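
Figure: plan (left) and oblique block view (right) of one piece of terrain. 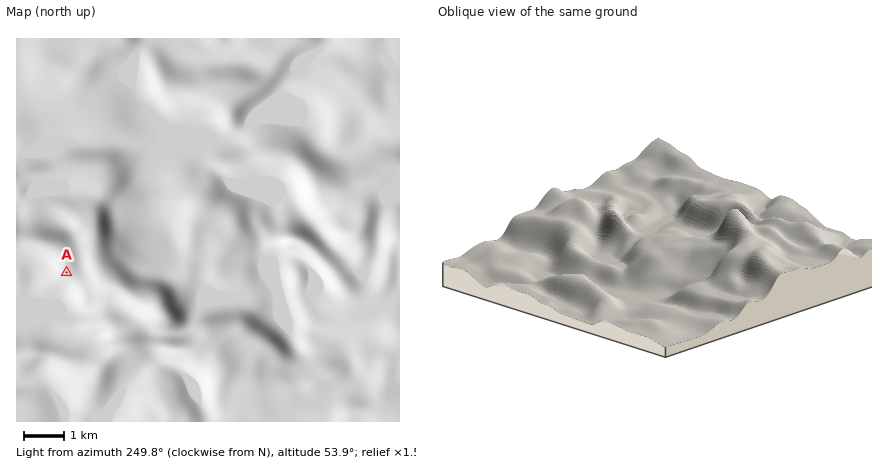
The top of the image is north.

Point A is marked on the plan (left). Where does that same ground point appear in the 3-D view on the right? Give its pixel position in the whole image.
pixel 768 249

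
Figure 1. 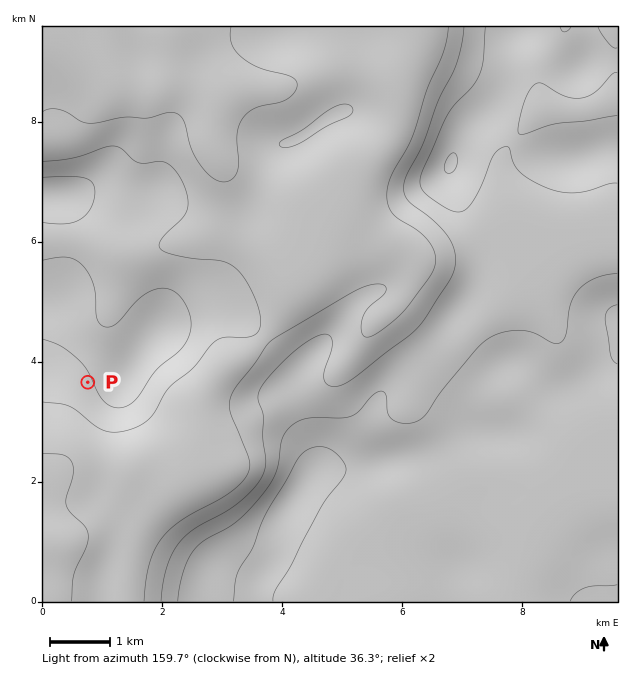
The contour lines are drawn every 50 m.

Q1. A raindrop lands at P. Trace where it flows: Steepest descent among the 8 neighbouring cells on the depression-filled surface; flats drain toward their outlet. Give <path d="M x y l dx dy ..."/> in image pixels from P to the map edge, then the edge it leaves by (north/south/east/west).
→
<path d="M88 382l-20 20 0 48-6 10-18 18-1 0"/>
exit: west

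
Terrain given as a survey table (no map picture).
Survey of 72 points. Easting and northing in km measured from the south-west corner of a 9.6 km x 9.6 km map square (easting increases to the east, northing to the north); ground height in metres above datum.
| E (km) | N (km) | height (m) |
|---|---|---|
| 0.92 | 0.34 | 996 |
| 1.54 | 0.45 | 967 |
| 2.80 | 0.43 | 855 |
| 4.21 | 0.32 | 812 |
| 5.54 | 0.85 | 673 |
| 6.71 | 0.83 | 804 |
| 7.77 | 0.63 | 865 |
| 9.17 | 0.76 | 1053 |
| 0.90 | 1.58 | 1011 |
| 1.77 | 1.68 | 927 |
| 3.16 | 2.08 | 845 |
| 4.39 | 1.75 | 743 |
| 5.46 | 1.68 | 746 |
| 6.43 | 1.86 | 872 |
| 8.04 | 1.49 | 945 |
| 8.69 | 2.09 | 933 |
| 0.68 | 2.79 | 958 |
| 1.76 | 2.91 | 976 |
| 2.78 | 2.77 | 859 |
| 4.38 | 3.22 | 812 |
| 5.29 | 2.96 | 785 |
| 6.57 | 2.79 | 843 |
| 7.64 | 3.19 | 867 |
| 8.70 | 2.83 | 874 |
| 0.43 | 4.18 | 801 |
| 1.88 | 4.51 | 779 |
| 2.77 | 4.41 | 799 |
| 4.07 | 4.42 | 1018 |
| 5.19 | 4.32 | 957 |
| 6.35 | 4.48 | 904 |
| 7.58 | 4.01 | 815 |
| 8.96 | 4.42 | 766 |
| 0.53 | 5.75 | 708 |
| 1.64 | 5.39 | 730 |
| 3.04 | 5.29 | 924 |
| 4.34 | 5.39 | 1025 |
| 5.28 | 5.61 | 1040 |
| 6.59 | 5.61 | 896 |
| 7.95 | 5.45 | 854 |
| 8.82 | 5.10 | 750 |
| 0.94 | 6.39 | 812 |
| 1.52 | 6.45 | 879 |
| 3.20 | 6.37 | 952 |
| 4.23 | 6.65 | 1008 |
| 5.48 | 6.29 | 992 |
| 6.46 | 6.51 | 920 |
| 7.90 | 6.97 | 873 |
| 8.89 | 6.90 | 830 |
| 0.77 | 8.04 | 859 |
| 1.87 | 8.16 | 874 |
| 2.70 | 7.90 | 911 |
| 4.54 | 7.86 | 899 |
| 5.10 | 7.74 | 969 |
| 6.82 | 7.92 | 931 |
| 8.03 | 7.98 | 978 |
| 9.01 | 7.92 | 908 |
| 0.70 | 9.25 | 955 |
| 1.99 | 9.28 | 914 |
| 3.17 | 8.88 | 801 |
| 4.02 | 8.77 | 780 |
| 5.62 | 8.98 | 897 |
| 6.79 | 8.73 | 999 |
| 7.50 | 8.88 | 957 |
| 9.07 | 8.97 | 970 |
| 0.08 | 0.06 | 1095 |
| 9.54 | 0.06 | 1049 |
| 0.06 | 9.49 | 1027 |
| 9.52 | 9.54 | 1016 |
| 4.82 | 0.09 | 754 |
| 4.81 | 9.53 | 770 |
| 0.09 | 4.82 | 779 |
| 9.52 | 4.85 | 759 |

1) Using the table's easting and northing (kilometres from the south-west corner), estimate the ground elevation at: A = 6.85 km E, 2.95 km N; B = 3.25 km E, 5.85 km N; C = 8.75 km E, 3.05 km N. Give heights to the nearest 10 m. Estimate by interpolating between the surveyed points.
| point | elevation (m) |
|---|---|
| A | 860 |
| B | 940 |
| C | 850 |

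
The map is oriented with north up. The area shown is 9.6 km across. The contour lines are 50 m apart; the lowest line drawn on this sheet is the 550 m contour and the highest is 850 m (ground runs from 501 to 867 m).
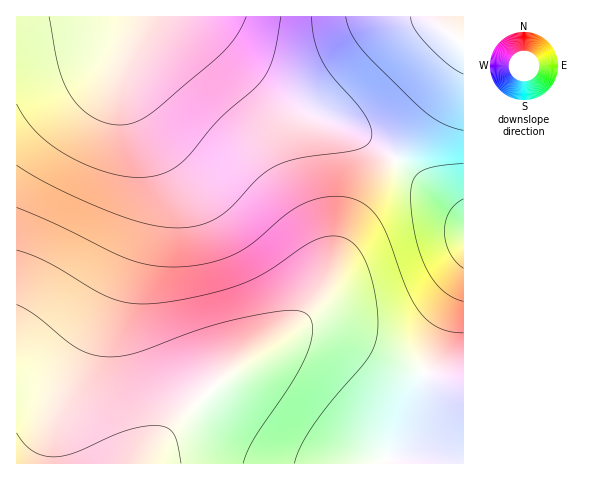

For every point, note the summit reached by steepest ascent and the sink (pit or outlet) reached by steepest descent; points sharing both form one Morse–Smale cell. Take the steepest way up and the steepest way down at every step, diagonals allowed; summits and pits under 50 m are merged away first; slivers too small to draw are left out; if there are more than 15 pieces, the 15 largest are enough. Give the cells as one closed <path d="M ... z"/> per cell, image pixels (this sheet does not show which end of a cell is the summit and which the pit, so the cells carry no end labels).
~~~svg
<path d="M193 16l-177 1 0 446 447 1 0-80-43-12-78-36-21-7-22 2-31 18 29-23 18-19 15-27 9-28 14-31 22-35 20-26-35-25-47-20-33-19-43-34z"/><path d="M463 16l-270 1 44 45 43 34 33 19 47 20 35 25 47-62 21-34z"/><path d="M396 160l-21 26-22 35-31 76-14 18-31 27 25-12 19-1 21 7 78 36 43 12 1-167z"/><path d="M463 62l-15 28-53 69 68 58z"/>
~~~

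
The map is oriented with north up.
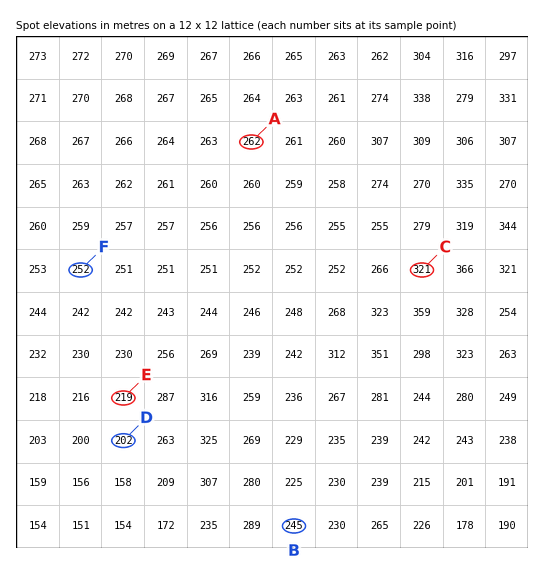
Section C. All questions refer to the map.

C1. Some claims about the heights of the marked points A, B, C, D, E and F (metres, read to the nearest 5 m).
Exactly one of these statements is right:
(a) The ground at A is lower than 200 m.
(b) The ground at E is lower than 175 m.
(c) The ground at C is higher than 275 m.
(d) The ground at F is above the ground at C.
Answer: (c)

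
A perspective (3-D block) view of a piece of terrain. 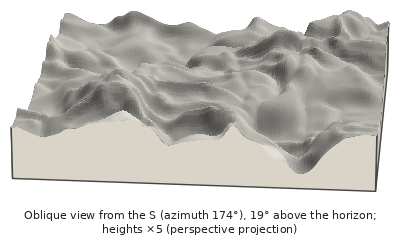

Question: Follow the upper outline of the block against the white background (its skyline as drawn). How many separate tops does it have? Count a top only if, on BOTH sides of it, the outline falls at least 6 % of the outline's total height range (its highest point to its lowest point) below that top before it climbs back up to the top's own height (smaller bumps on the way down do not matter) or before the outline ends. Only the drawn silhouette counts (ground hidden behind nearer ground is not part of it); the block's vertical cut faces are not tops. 4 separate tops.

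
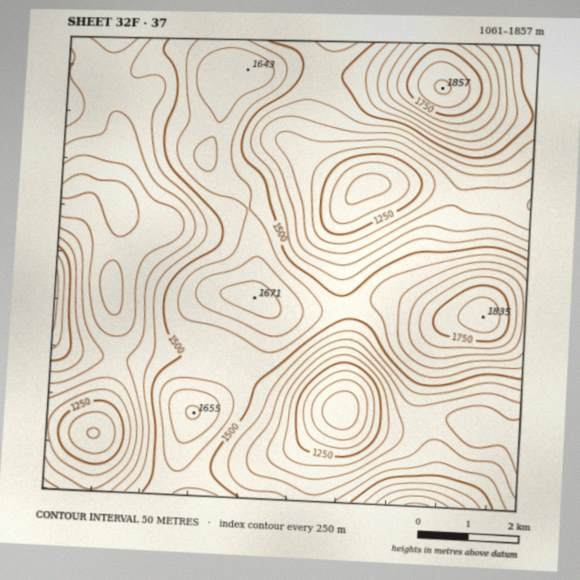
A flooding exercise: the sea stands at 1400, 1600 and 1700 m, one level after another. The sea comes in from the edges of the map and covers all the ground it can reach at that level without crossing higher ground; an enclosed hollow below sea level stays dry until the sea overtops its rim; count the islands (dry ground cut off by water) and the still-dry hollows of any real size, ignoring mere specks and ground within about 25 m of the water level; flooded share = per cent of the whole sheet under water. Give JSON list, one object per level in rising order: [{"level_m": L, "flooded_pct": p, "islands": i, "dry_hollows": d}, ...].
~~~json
[{"level_m": 1400, "flooded_pct": 36, "islands": 0, "dry_hollows": 0}, {"level_m": 1600, "flooded_pct": 84, "islands": 3, "dry_hollows": 0}, {"level_m": 1700, "flooded_pct": 95, "islands": 1, "dry_hollows": 0}]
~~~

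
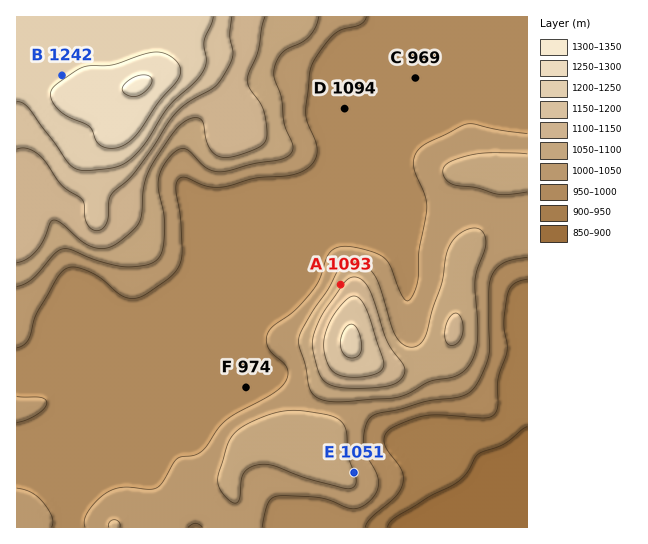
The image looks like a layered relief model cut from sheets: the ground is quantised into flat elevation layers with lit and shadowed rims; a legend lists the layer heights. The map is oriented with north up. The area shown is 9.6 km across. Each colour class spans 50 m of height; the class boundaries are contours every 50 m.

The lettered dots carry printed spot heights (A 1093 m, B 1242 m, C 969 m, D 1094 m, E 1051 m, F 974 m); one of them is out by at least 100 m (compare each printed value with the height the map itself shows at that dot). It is D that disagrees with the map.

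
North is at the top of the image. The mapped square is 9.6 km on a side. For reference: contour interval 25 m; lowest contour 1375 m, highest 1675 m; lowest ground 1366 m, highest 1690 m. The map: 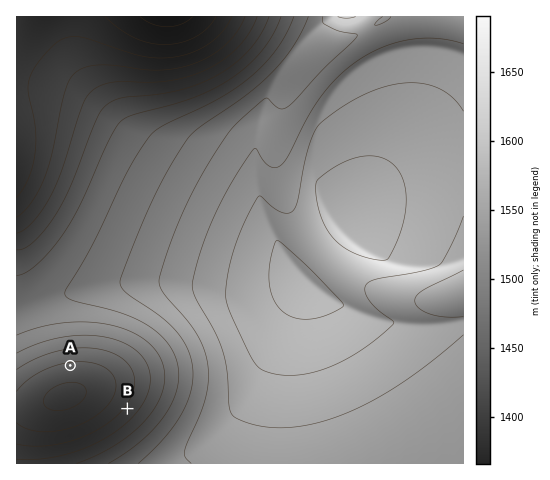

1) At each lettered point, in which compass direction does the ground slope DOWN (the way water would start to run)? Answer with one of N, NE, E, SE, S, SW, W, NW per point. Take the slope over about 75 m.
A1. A S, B NW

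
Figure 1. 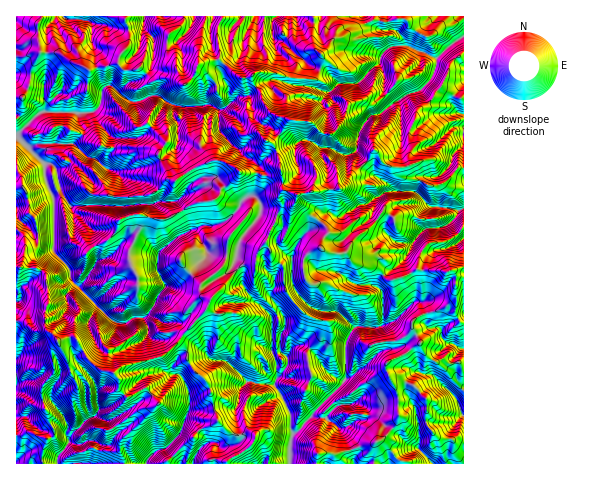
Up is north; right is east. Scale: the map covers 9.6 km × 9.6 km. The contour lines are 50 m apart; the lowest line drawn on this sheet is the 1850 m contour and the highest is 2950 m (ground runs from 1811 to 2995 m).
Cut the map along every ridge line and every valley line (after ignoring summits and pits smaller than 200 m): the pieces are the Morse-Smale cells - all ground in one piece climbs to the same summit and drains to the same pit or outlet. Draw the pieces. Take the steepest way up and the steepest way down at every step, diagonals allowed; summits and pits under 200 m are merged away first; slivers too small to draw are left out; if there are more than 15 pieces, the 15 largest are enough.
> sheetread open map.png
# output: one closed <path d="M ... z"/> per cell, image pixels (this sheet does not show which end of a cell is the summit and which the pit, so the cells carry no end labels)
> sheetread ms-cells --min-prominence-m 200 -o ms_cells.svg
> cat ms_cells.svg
<path d="M222 16l-37 0-3 9-13 9-2 15 9 11 0 7 7 18-11-7-19 2-14-13-3 3-12 0-7-7-29 7-28-17-19-1-3-10 0-20 4-5-26 0 0 170 6 1 4 5 3 20 6 5 3 16-1 10-4 4-7 1-3-14-7-5 0 36 20 2 5 2 4-8 10-9 13 14 5 16 28 27 16 13 9 0 6-5 12 0 22-31 13-1 26-28 2-5-1-4-11-21 5-2 13 0 12-5 21-24 10 0 5 7 0 7-2 6-18 21-7 27 4 3 5-4 12-1 3-11 8-9 16-36-2-8 1-6 3-3 15 4 15-5 3-15-3-9-8-10 0-9 4-9 7-7-1-4-9-5-13 0-22-7-9-11-2-9-9-17-11 1-22-18-1-33 5-8z"/><path d="M284 190l-4 5 2 12-16 36-8 9-2 10-13 2-5 5 4 5 0 10 4 7 9 11 17 14 0 34 5 19-2 15-29-3-19-20-14-1-11-9-14 3 1 9 4 7 13 11 4 7 8 33 10 10 7 4 16-3 4 3-2 9-12 10-12 5-1 5 88 0 3-10 20 0 23-9 10-1 10-4 14-16 3-6 0-20-13-29 0-5 19-10 16-12-8-13 0-8 11-7 21-6 10-10 0 15 4 8 5 1 0-44-2-2-4 0-5-6-11 2-25-3-14 8-15 3-11-12-20-4-4-2-7-9-9 1-11-2-6-7 9-13-1-3-32-28 1-7z"/><path d="M463 16l-149 0-3 19 1 10 11 12-3 12-5 10-24-1-26-6-8 0-5 4 2 8 7 10 2 9 9 11 22 7 13 0 9 5 1 4-7 7-4 9 0 9 8 10 3 9-4 17 27-2 30-30 4-9 12 15 17 3 7-3-1-8 4-10-4-8 0-7 9-22 10-5 12-17 18 10 6-1z"/><path d="M375 150l-3 2-2 7-30 30-29 2-14 4-1 6 32 28 1 3-5 5-4 11 9 5 17 0 7 9 4 2 20 4 11 12 15-3 14-8 31 3 14-4 2-2 0-98-5 0-17 16-7 2-8-1-6-5-14-3-4-9-13-2-7-3z"/><path d="M253 196l-7 1-21 24-12 5-13 0-5 3 11 20 1 4-2 5-26 28-13 1-22 31-12 0-6 5-9 0-5-3-39-37-5-16-14-14-9 9-3 7 4 7 3 24-4 12 1 17 11 11 17-3 12 20 8 8 9 6 9 2 11-7 41-10 41-44 8-17 25-26-4-4 0-3 5-19 22-32 0-7z"/><path d="M74 337l-15 3-1 6-6 5 2 20-11 14 0 15 7 0 15 18 3 20 22-21 6-1 13 5 7 13-7 11-10 0-6 18 30 1 0-6-3-6 1-12 37-36-12-16-19 10-8-9-1-12-5-4-10-2-9-6-8-8z"/><path d="M238 269l-25 26-8 17-27 30 10 11 14-2 11 9 14 1 19 20 28 4 3-7 0-9-5-19 0-34-17-14-9-11-4-7 0-10z"/><path d="M180 343l-19 14-38 9-9 6 5 7 0 10 8 9 19-10 12 16-37 36-1 12 4 12 22 0 2-5 7-8 10-2 17-19 7-19 1-13-7-20-4-4-7-2 0-5 5-9 11-5z"/><path d="M313 16l-69 0-10 19-3 17-12 8 22 18 10-1 6-5 8 0 26 6 24 1 5-10 3-12-11-12z"/><path d="M187 353l-10 5-5 9 0 5 7 2 9 14 2 10-1 13-10 23-14 15-10 2-7 8-1 5 62 0 2-5 16 3 21-13 7-10 0-4-4-3-16 3-7-4-10-10-8-33-4-7-11-9-6-9z"/><path d="M442 88l-7 6-8 12-8 3-3 4-7 19 0 7 4 8-4 10 1 8-7 2 4 10 26 9 12-3 14-15 5-1 0-69-6 0z"/><path d="M419 344l-14 10-17 8-2 7 2 6 4 6 11 0 11 5 13 13-1 21 8 15 6 3 23 2 1-76-4-2-12 2-4-4-10 1-10-7z"/><path d="M125 16l-83 0-4 6 0 20 2 10 20 1 28 17 28-6 3-2 1-7 9-13 0-10z"/><path d="M403 381l-11 1 7 16 0 20-9 13-10 9 5 2 9 13 10 9 59 0 1-24-24-2-6-3-8-15 1-21-13-13z"/><path d="M183 16l-57 0 3 26-10 15 0 7 5 6 12 0 3-3 14 13 19-2 10 6-6-17 0-7-7-6-2-9 2-11 13-9z"/>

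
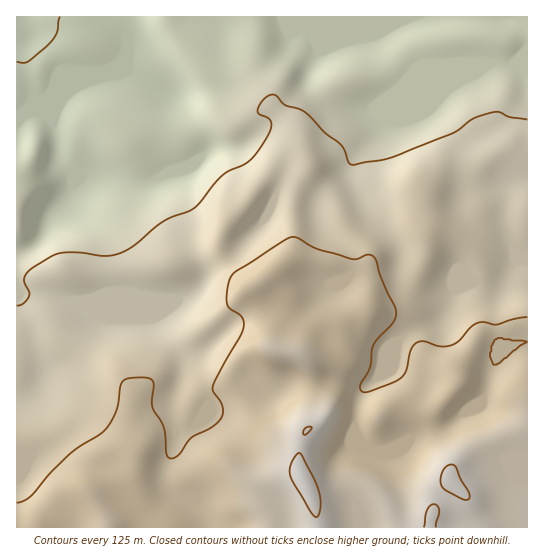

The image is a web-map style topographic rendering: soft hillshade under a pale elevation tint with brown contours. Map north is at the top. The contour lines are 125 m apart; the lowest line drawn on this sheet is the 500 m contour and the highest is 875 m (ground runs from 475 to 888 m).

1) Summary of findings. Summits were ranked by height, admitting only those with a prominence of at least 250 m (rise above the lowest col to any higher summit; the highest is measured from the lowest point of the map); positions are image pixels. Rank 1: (305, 482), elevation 888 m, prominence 413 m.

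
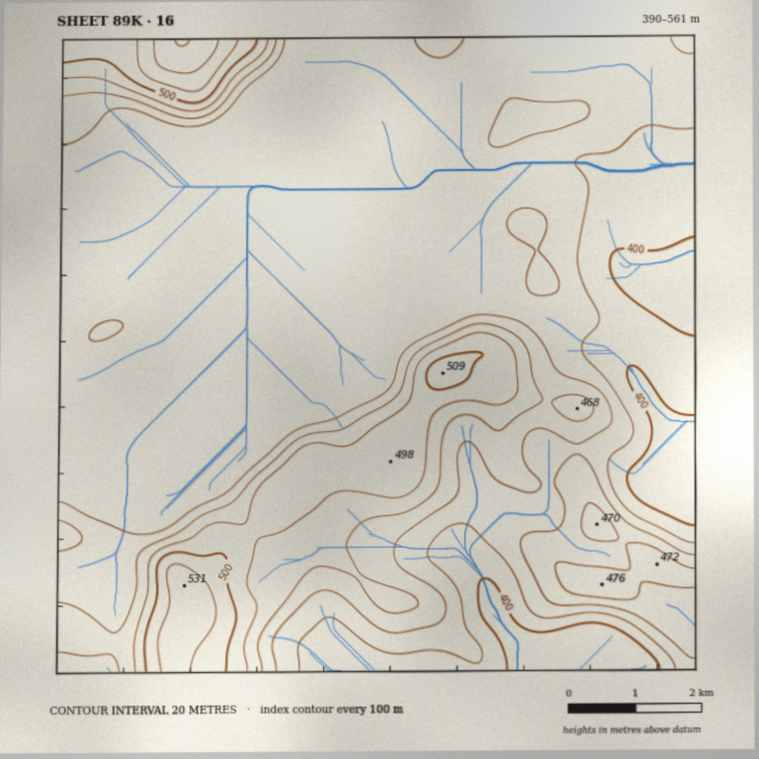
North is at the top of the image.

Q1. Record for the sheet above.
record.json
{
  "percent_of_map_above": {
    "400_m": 95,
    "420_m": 86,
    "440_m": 32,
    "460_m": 19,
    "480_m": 11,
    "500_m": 4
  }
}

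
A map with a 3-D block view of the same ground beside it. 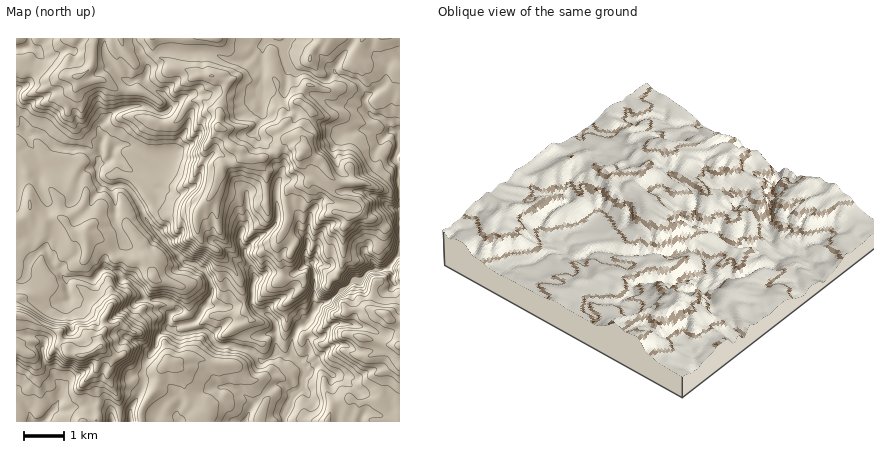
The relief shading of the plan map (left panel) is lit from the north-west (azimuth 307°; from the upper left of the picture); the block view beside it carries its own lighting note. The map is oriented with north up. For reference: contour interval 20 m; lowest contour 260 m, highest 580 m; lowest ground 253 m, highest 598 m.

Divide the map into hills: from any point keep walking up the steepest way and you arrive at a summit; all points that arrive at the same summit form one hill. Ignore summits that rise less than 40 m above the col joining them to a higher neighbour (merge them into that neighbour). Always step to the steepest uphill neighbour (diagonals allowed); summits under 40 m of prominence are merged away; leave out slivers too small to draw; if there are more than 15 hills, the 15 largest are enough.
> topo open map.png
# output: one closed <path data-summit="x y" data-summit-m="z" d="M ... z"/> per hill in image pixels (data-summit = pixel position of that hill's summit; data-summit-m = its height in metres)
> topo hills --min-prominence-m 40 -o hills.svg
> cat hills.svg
<path data-summit="302 152" data-summit-m="598" d="M288 38l-154 0 7 18 6 8 0 10-3 6-6-1-8 3 1 24-21 8-11 14 3 12-5 28 1 10 4 5 8 4 12-2 10 7 14 28 23 26 15 15 10 3 11 8 6 10 1 12-16 27-16 4-8 5-4-1-10 7-2 10-12 20-1 20-12 22-1 14 154 0 0-6 6-14 3-6 9-8 1-10 3-4-2-6-5-6 5-3 5-7-1-18-4-10 14-19 12-5 24-20 6 1 8-10 20-3 12-14 0-196-8 2-4 4-2 18-4 5-14 9-12-15-20-9-6 7-6 2-18-9-10 1-4-2-8-15 0-8z"/><path data-summit="82 356" data-summit-m="544" d="M24 131l-8 1 0 274 10 2 3 4 3 10 98 0 1-14 12-22 1-20 12-20 2-10 10-7 4 1 8-5 8-1 9-4 15-26-2-14-8-11-8-5-10-3-15-15-23-26-7-16-13-17-4-2-12 2-11-7-2-10 2-8-3-5-14-8-14 0-12-3-16-12-12 0z"/><path data-summit="386 314" data-summit-m="479" d="M400 255l-12 13-20 3-8 10-6-1-24 20-12 5-14 19 4 10 1 18-2 4-8 6 5 6 2 6-3 4-1 10-9 8-3 6-6 14 2 6 114 0z"/><path data-summit="76 76" data-summit-m="544" d="M134 38l-90 0-7 12 2 4-9 26-4 5-10 5 0 40 8 1 4 3 12 0 16 12 6 2 24 2 12 11 4-21-3-10 1-4 10-12 21-8-1-24 8-3 6 1 3-6 0-10-6-8z"/><path data-summit="310 58" data-summit-m="521" d="M400 38l-110 0-6 10 0 8 5 12 7 5 10-1 18 9 6-2 6-7 20 9 12 15 16-12 4-20 4-4 8-2z"/>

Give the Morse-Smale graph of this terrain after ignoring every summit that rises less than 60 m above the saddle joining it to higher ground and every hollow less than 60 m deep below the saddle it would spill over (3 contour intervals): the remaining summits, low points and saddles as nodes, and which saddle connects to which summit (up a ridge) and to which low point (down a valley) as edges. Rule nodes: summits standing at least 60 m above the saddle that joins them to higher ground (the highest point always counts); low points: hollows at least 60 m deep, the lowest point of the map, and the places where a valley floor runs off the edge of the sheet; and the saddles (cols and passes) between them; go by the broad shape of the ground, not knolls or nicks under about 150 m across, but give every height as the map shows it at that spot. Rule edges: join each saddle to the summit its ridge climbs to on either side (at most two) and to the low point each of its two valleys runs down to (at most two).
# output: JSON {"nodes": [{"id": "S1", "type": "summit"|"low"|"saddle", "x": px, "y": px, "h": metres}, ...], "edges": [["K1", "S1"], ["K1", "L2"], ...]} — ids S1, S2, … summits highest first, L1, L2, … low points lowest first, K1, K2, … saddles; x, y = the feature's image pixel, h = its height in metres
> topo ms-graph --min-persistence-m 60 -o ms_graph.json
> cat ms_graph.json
{"nodes": [
{"id": "S1", "type": "summit", "x": 302, "y": 152, "h": 598},
{"id": "S2", "type": "summit", "x": 82, "y": 356, "h": 544},
{"id": "S3", "type": "summit", "x": 386, "y": 314, "h": 479},
{"id": "L1", "type": "low", "x": 300, "y": 388, "h": 253},
{"id": "K1", "type": "saddle", "x": 144, "y": 368, "h": 358},
{"id": "K2", "type": "saddle", "x": 356, "y": 402, "h": 341},
{"id": "K3", "type": "saddle", "x": 396, "y": 258, "h": 328}],
"edges": [["K1", "S1"], ["K1", "S2"], ["K1", "L1"], ["K2", "S1"], ["K2", "S3"], ["K2", "L1"], ["K3", "S1"], ["K3", "S3"], ["K3", "L1"]]}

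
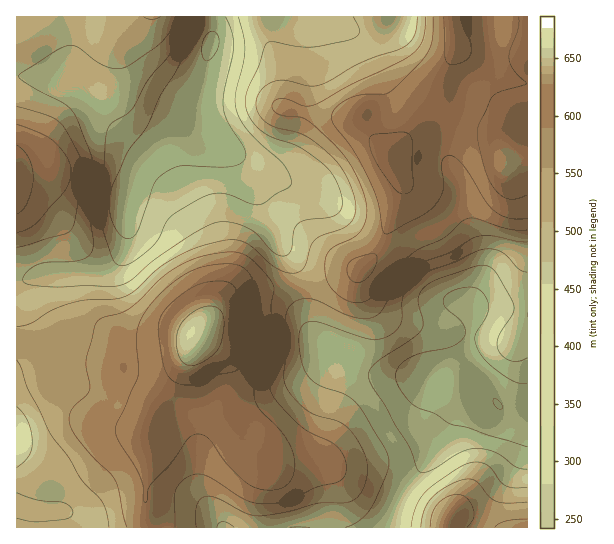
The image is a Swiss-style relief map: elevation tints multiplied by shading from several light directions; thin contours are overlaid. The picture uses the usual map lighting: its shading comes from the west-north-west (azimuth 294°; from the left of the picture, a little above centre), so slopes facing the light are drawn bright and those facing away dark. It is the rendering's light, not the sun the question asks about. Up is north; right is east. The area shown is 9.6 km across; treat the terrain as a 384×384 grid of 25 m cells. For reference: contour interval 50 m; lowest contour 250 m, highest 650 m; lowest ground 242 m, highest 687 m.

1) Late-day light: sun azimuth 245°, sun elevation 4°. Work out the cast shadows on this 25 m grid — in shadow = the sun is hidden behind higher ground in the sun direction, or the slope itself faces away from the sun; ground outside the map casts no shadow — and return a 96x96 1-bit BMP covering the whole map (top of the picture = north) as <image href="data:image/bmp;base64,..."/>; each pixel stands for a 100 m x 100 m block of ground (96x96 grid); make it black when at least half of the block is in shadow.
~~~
<image width="96" height="96" href="data:image/bmp;base64,Qk2+BAAAAAAAAD4AAAAoAAAAYAAAAGAAAAABAAEAAAAAAIAEAAATCwAAEwsAAAIAAAAAAAAA////AAAAAAAAAAAD/AAAAAAAAAAAAAAH/AAAAAAAAAAAAAAf/gAAABAAHgAAAAA//gAAADwAP8AAAAA//AAAAH4AP/gAAAA/+AAAAH4AP/4AAAA/8AAAAP8AH/8AAAA/4AAAAP+AH/8AAAAPwAAAAf/AD/8AAAAAAAAAAf/gB/8AAAAAAAAAA//wA/8AAAAAAAAAB//4A/8AAAAAAAAAB//+A/8AAAAAAAAAD///A/8AAAAAAAAcH///g/8AAAAIAAA/////w/8AAAAMAAA/////4/8AAAAcAAB/////+/8AAAAcAAD///////8AAAAcAAD///////8AAAAcAAH///////wAAAAYAAP///////AAAAAAAAf///////gAAAAAAA////////gAAAAAAA////////gAAAAAAA////////AAAAAAAB///////+AAAAAAAB///////+AAAAAAAB///////4AAAAAAAB///////wAAAAAAAD///////gAAAAAAAD///////AAAAAAAAH//////+AAAAAAAAP//////8AAAAAAAB////8A+AAAAAAAAB////4AAAAAAAAAAD////wAAAAAAAAAAD////wD4AAAAAAAAB////gH/gAAAAAAAB////AP/wAAAAAAAB////Af/4AAAAAAAB///+A//8AAAA+AAA///8A//+AAAB/AAA///4B//+AAAB/AAAf//4B///AAAA/gAAP//4B//+AAAAPAAAP//4A//+AAAAAAAAP//4A//4AAAAAAAAf//wAf/AAAAAOAAB///wAP8AAAAAfgAB///wADwAAAAA/wAB///wAAAAAAAB/4AAf//wAAAAAAAB/4AAP//wAAAAAAAD/8AAP//wAAAAAAAD/8AAP//4AAAAAAAH/+AAP//8AAAAAAAH/+AAP//8AAAAAAAP//AAP/j8AAAAAAYP//AAf8AAAAAAAA8P//gAfwAAAAAAAA8f//gAPAAAAAAAAA8f//wAAAAAAAHAAB4f//wAAAAAAAPgAB4f//4AAAAAAAfwABwf//4AAAAAAAfwABw///8AAAAAAA/wABg///+AAAAAAA/wABB///+AAAAAAA/wABj////AAAAAAA/gAD/////wAAAAAA/AAD/////4AAAAAA/AAD/////8AAAAAAMAAD/////+AAAAAAAAAD/////+AAAAAAAAAD//////AAAAAAAAAD//////AAAAAAAAAD//////AAAAHAAAAD//////AAAAHgAAAD//////AAIAHAAAAD//////AAeAAAAAAB//////gA/AAAAAAAP/////gA/gAAAAAAB4AH//gA/wAAAAAAAAAB//gAPgAAAAAAAAAAf/gAAAAAAAAAAAAAP/gAAAAAAAAAAAAAP/gAAAAAAAAAAAAAP/gAAAAAAAAAAAAAf/AAAAAAABgAAAAAP/AAAAAAAD4AAAAAP/gAAAAAAD4AAAAAP/gAAAAAAH8AAAAAP/gAAAAAAH8AAAAAH/gAAAAAAH8AAAAAH/gAAAAAAH8A="/>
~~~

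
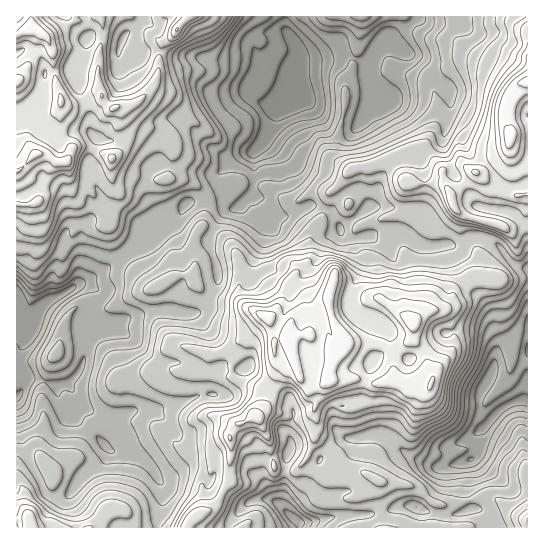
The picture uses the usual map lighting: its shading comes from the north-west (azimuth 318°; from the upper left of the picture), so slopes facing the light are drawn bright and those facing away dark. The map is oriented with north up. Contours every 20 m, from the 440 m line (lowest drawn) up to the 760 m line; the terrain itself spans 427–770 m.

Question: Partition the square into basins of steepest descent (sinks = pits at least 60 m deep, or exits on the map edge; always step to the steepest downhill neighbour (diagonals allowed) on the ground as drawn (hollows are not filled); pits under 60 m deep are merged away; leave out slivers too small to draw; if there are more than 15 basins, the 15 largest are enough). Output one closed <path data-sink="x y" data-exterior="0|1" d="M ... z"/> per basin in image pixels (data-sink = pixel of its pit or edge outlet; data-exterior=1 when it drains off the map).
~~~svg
<path data-sink="281 107" data-exterior="0" d="M527 16l-510 0-1 187 18 1 3-2-20-31 20-18 9 2 12 8 7-2 4 9 2 12 6 6 12 1 14 12 4 0 8-12-4-16 2-10 5 6 8 4 31 7 24-1 12 4 8 7 4 7 0 17-2 11-7 8-3 8 3 38-9-4-13 1-19 11 0 8 4 26 9 17 10 7 31 9-2 15-4 4-2 8 4 25 3 7 5 3 22 8 8-1 24-12 26 6 10 0 10-5 3-6 0-17 13-9 7 7 4 10 0 6 5 6 8 0 12-5 6-9 2-9 6-3 19-2 12 6 9-7 12 3 2-9 16-19 4-8 0-16-6-16-5-4-10-1 13-2 7-7 1-10 16-14 10-1 2-7-4-18-14-17 0-19 35 9 7 4 6 0 10-5 7-1z"/><path data-sink="17 322" data-exterior="1" d="M41 153l-7 2-17 16 20 31-3 2-18 1 0 277 5 5 8-11 13-8 4-1 4 5 3 0 18-12 10 0 12 13 15 34 2 2 13 2 9 8 2 9 52 0 3-7 14-11 0-27 8-10 4-20 14-12 0-6 7-10-28-12-5-19-2-17 6-8 2-15-31-9-10-7-9-17-4-34 24-12 8 0 9 4-3-38 11-20 1-24-4-8-11-8-9-2-24 1-15-3-21-6-8-8-2 10 4 16-8 12-4 0-14-12-12-1-6-6-2-12-4-9-7 2z"/><path data-sink="494 417" data-exterior="0" d="M467 216l-3 1-1 17 17 23 0 18-9 1-9 7-9 8-1 10-7 7-13 2 10 1 5 4 6 16 0 16-4 8-16 19-2 9-12-3-8 7-13-6-19 2-6 3-2 9-6 9-12 5-8 0-5-6 0-6-4-10-7-7-13 9 0 17-9 10-14 1-26-6-11 6 13 22 2 16 6 14 20 0 11-12 7-20 22 20 6 12 20 3 16 8-2 17 6 17 0 14 145-1 0-304-3-2-14 7-6 0-7-4z"/><path data-sink="297 521" data-exterior="0" d="M255 416l-18 8-8 11 2 44-11 20-9 10-17 7-7 9 0 3 196-1 0-13-6-17 2-17-16-8-17-1-5-6-2 3-13 5-12-1-11-9-9 8-17-2-6-14-2-16-9-18z"/>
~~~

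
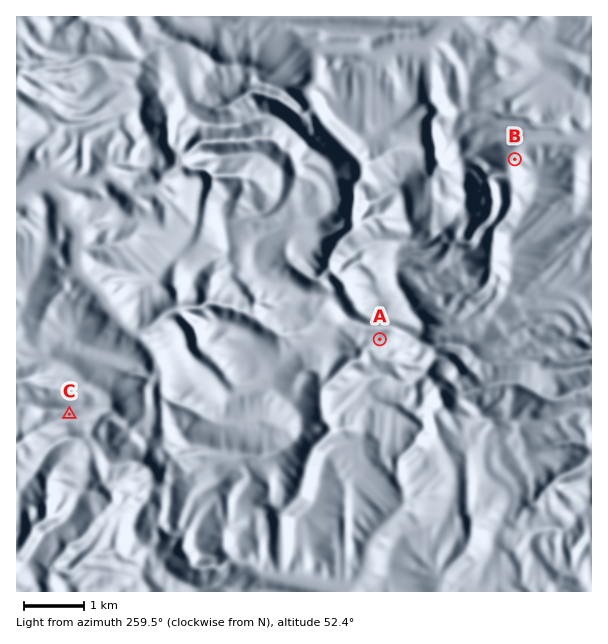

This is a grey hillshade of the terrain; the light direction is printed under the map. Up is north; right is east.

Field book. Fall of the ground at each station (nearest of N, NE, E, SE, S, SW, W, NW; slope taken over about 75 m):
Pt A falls S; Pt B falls NW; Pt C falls S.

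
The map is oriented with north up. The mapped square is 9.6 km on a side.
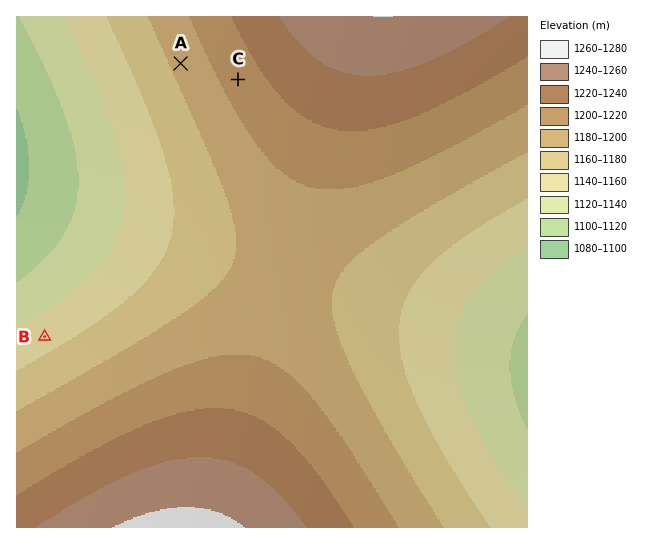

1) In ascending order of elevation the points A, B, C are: B A C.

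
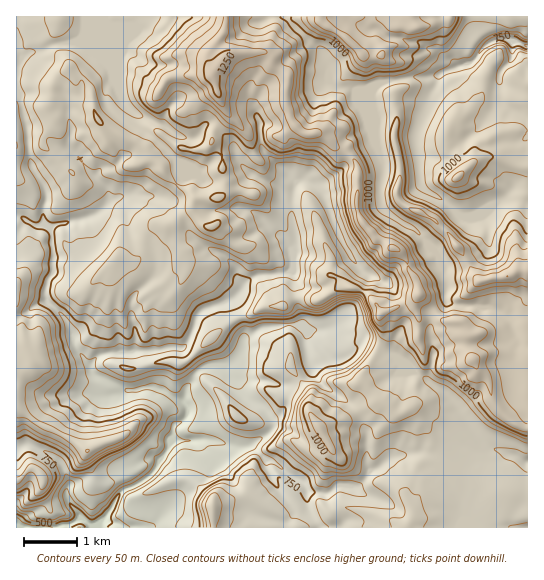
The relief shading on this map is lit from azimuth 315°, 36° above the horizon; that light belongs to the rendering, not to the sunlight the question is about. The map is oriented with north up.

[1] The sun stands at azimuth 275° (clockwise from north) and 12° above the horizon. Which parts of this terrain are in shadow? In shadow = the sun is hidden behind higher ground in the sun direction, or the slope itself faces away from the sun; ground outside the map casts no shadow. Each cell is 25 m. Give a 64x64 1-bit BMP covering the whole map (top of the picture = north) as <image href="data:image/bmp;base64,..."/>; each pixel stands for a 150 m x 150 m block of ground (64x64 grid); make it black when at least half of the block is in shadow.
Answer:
<image width="64" height="64" href="data:image/bmp;base64,Qk0+AgAAAAAAAD4AAAAoAAAAQAAAAEAAAAABAAEAAAAAAAACAAATCwAAEwsAAAIAAAAAAAAA////AAAAAAAGwABgAAAAAAewAHAAAAAAJzgAcAAAAAA/GABgAAAAAJ+cAEAAAAAAz48AAYEAAABPgYADQRAAAB7/wAMAfAAAPH/wAwB+AAAAf/gAAPwAAAAP/wAB+AAAAAP/AAHwAACAAf4AA/AAAAMA/AAAIAAAAYD8AAIAAAB+gAgYAwAAAH+AADADAAAIf8AIAAYAAAwf8AwAAAAAHA/whwAYAAAYD+AHwBgAEDwP4APgGAAYOB/AAPgYABgAH4qEfBgAEDAfiow8AAAwOB8CDh4AAxBAngYPAjgCMED8BgeAM+A8APgGBwAD4B4A+AIAYAAAHgB4AABwADA+EHgAAHAAcD4CGAAAcADgfgAYAABggOB8YBgAAAHBwPzwGAAAAcHB+fEIAAABAYHj4QAAAC4DD8PhAAAANgMfh8AwAAAggh8fABAAADnGHnwAEAAAM+Ae+AAwAAADwB74wCBAABgAHvH4YIAQPcAe8PBAABA54B7wcMAAADMgPPAAwAAAcjA84ADAAABmAPngAMIAAAYAfeAAwAgADhh44ACAOAAeHPDgAIA4ID4+4OAAADgwPj/AwAAAMDh+P8BgAAAgEHw/wAAQAEAAfD+MABgAAAA4Pwz/CAAAADD/Af+MAAAAAH4D/GcAAAAAPADndwAAADzwIDv8AAAAPmAAG/AAAAA+AAAD8A=="/>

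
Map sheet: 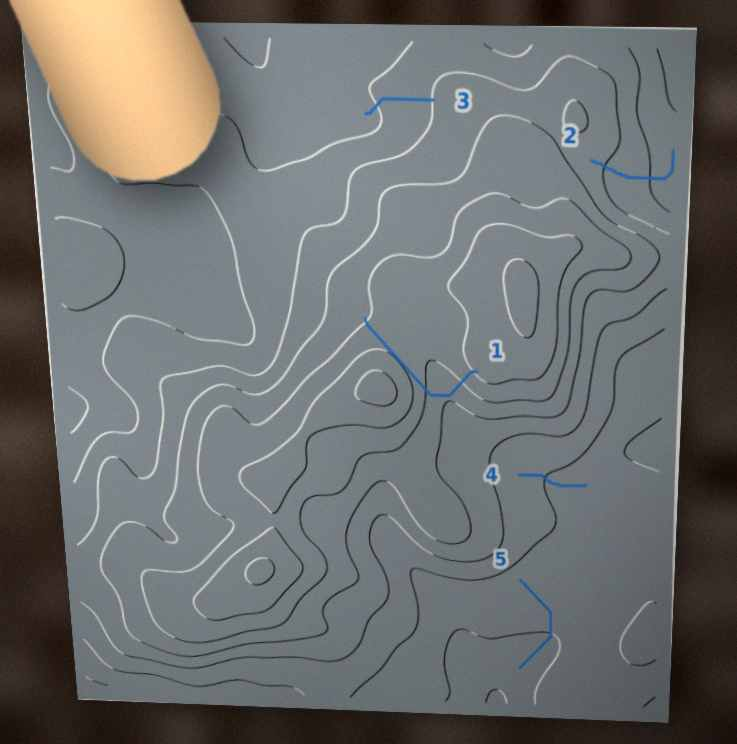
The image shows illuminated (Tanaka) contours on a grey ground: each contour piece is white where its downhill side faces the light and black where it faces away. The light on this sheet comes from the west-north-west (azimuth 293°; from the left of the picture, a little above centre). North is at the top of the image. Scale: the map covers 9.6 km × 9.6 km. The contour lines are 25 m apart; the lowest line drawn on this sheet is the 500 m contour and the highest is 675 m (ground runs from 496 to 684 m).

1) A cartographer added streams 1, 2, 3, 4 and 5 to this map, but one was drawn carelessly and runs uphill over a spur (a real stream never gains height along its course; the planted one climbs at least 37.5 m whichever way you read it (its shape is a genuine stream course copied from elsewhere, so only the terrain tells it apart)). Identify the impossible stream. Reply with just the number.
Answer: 1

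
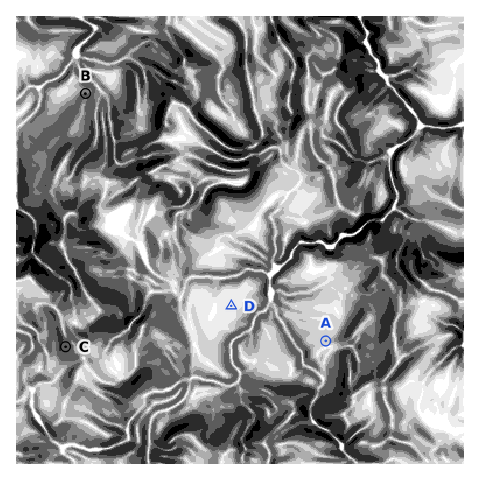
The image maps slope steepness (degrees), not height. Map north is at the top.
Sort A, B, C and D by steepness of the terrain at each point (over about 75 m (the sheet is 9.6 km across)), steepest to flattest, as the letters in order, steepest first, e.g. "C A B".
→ C B A D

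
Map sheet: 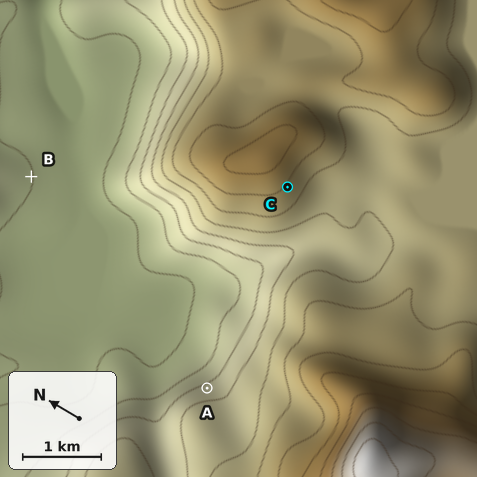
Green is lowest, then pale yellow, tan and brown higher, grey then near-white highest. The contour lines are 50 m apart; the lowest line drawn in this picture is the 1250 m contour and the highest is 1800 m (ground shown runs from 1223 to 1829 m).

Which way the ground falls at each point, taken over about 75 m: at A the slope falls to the NE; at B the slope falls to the SE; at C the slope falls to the S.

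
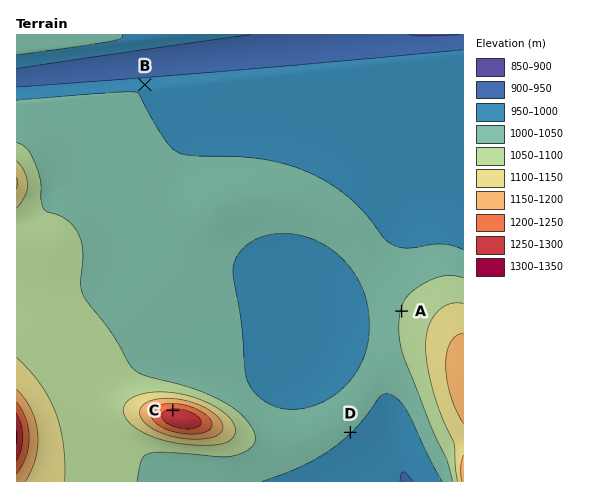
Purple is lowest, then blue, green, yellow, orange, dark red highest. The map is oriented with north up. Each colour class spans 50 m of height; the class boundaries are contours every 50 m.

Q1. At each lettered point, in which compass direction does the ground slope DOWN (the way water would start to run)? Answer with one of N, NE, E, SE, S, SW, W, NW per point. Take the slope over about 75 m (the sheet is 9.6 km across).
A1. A W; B N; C N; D SE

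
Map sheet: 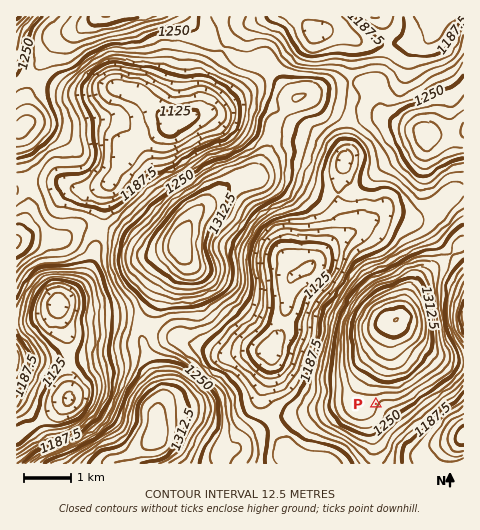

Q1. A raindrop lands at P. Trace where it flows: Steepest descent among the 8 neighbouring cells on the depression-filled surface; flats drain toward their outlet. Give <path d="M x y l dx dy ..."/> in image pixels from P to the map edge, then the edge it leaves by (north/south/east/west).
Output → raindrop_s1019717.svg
<path d="M376 404l44 44 12 0 8-3 11-1 12-7"/>
exit: east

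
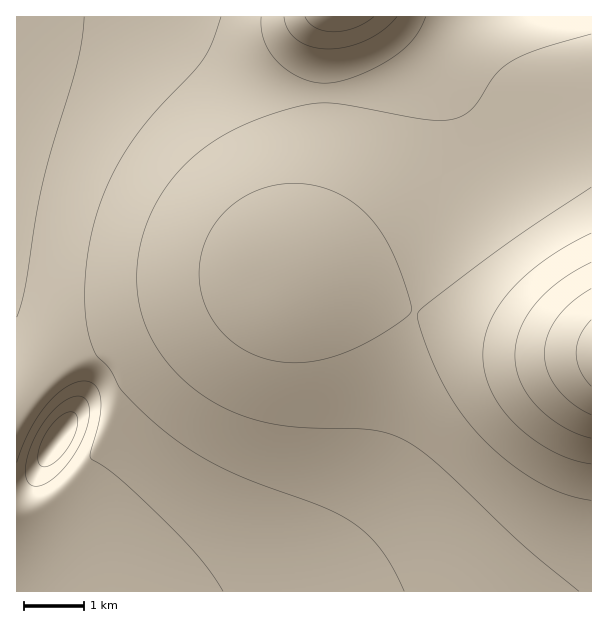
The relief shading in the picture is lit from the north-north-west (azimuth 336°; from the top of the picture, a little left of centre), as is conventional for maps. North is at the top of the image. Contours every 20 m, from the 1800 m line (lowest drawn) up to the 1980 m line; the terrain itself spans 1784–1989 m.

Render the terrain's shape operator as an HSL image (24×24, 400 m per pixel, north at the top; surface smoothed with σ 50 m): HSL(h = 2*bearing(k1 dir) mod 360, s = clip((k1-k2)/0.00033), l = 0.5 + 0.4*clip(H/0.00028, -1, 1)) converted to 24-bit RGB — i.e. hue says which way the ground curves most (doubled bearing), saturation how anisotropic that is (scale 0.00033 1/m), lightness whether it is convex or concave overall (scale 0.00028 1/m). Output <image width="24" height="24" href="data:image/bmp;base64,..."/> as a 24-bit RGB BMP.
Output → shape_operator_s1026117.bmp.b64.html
<image width="24" height="24" href="data:image/bmp;base64,Qk32BgAAAAAAADYAAAAoAAAAGAAAABgAAAABABgAAAAAAMAGAAATCwAAEwsAAAAAAAAAAAAAd4J+e4F/fn9/f39+gH9+gH9+gH99gH99gYB9gYB9gIB9gIB9f4B9f4B+f4B+f39+f39+gH5+gH5+gX59gX59goB8goF8gYJ8c4R/eYGAfH9/f39+gH59gH59gX99gX98gYB8gYF8gIF8gIF8f4F8f4B9foB9f4B+f39+gH5+gX19gX18gn57g396g4F6g4N6boeEdYKCe4CAfn19gH19gX58gX58gn97goB7goJ7gYJ7gIJ7f4F7foF8foB8fn99f399gH19gXx7gnx6g3x5hX54hoF3hoV2PFTSnWeseH6AfXx+gHx8gX17gn57gn96g4F6g4J6gYJ6gIJ6foJ7fYF7fYB8fX99f359gHx8gXp6g3l4hXp2h3x1iIBziYZyAJyguyL/ymWbfHt/gHt9gnt7g316g396g4F6g4N6goN6gIN6foJ6fIF7fIB7fH99fn19gHp9gnh7hHZ4hnZ0iHhyi31wjoVuAJlDAD5J/1uYq215gHt+gnt7g3x7g397hIF7hIN7goN7gIN7fYN7e4J7e4B9fH9/fXt/gXmBg3d/hXV7h3N3inJyjnZwkn9s/1JCADMwCoZX/nhlg3qAgnt+g3x8hH98hIF8hIN9goR9gIN8fYN8fIJ9e4GAen6BenmBfneDhHWFiHSEinSAjHR8j3N4lXNw/2mVjwTXADYw+uspnX9yg3yAg31+hH9+hIF/hIN/goN/gIN+foN+fIOAe4KDeH2DdneEeXSGf3OJhnOMjXWOj3aLkHeLlnaKommH/17PACzND81Xq6ZuhHyDg3+Bg4CAg4KBg4OBgoOBgYOBf4OBfYSDeoKEd36GdHiHcXKKdnGMfXKPhXWSiniTiXmVjHeakHF8mG2PsFbSSY/FeJB8g32EhICEg4KDg4KDg4ODg4ODgoODgISEfoOEeoKGdn+HcnuJb3aMbnKPcXCSenSUgHmWgXuYenediXV6inWDiXWJhHiJg3uGg36Fg4GEg4KEg4OEgoOEg4KEg4KEgYOEf4OFe4KGdoCIcn6KbnuNbHqPbnmSc3qUeXyVfH6YeYCbg3l8hXiBhniGhHqGg3yGg3+Fg4KEg4OEgoSEgoOEg4KEhIKEgoOEgIOFfIKGd4GIcoCJboCMbICObIKQcIWRd4eSfIiSfYmUgHx/gnuCgnuEgXyFgn6FgoCEg4KEg4SDg4SCgYODg4KDhIODg4ODgYOEfoKFeYGGdYGIcIKJbYWLbImMbo2Oc46LeY2JfY2IfH2AfXyBfnyDf32EgH+EgoGEg4KEhIODhIKDg4GDgoODgoSCg4SDgoOEf4GEe4CFd4CGc4KGcIWHbomGboqCb4t9c4t4d4p2e3+Be36CfH6DfX+Df4CEgYKEgoKEhIOEhIKEg4KEgoOEgoSEg4SEgoKEgICEfX6Een6Ed3+EdIOEcYWBb4Z7b4h1cIlveIlwe4CCe4CDe4GDfIKDfoOEgIOEgoODg4ODhIOEg4OEg4OEg4OEg4KDg4GDgn+DgH2DfHyCenyCeH+BdYJ+c4N5cYVzc4ZveYhve4GCeoKDe4ODe4SDfYSDf4SCgISCgoOCgoOCg4ODg4ODg4KChIGChICChH6Dg32DgHyCfXuBe3yAen9/d4B6dYJ1d4RzeoVxe4KCeoOCeoOCe4SBfISBfYSAfoR/gISAgoSAg4SBhIOBhIGAhH9/hH6AhH2Ag3yBg3uCgXuBfnuAfHx+e398eoB5eoJ3fIN2e4KBe4KBeoOAeoN/e4R/e4R+fIR9f4R9gYR+g4R+hIN+hIF+hH99hHx8hHt+g3t/g3uAgnuAgXuAf3x/fX5+fX98fIB7fYF5fIGAe4KAeoJ/eoN+eoN9eoR7fIR7f4R7goR7hYR6hYN5hoJ4hYB4hH55g3x6g3p8gnt+gnt/gXyAgHyAf35/fn9+fn99foB8fIF/fIF/e4J+eoJ9eoN7eoN6fIN6gIN6hIJ5hn51iX5vi4JriodphohsgoVxgoF3gHx7gXx/gXyBgH2Bf32Bf36Bfn+AfoCAfYF/fIF+fIF+e4J8e4J7e4J6fYJ7gYF7g3h3iW5ukWtilndYl41RhpRRc45Zbohmc4N0e4GBfH2EfHyGfHyIfHyIfXyIfnyHfoB/fYF+fYF+fIF8fIJ7fIJ7fYF7f3x8hHWCj2iEnlt4qlFUq3xNmKVIY55FTJdOXJFubIyDdYeNd4GRdn2WdXmadXWceXWcfoB/foB+fYB+fYF9fYF8fYF8fIB8en2AdXKGemSUl1qrvWK0wHWbr4yBbaVtTKh1S6B/WJiGZpWObZWXb42cb4Sjbnmpbm6u"/>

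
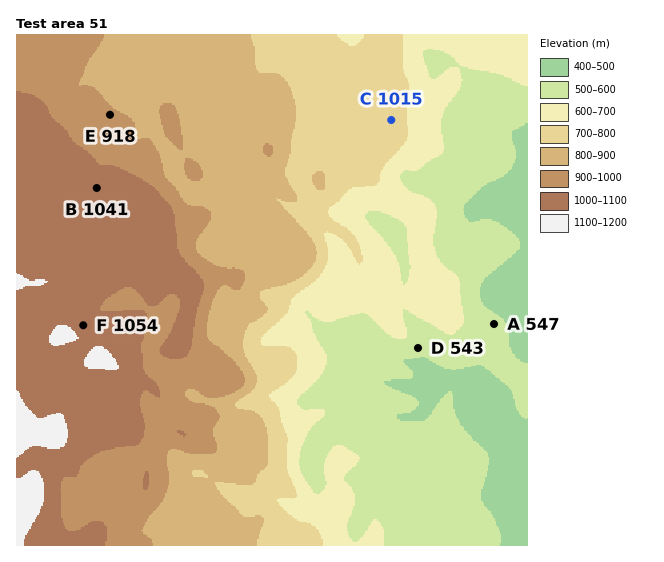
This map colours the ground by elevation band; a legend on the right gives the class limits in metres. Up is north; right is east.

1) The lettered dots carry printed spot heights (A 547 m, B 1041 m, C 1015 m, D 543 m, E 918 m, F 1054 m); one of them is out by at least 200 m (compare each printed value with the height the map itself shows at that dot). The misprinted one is C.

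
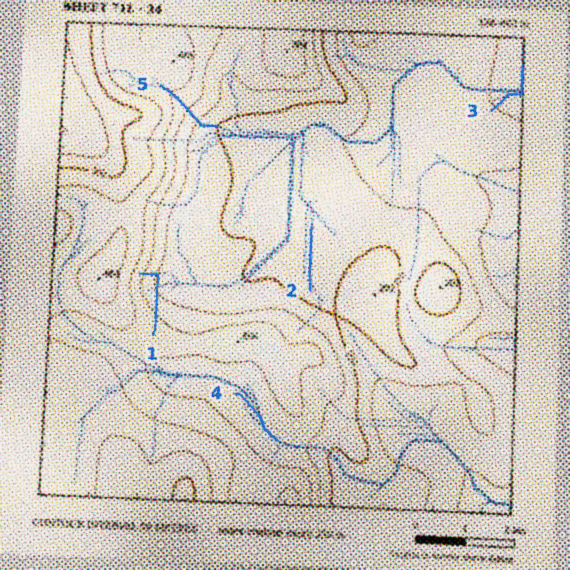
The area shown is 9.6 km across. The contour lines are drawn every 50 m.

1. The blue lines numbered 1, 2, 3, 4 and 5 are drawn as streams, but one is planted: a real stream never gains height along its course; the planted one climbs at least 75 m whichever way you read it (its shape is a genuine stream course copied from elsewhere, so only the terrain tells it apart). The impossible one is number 1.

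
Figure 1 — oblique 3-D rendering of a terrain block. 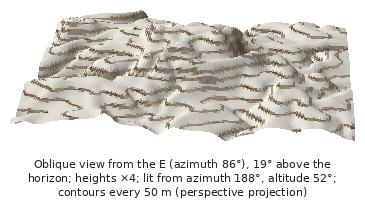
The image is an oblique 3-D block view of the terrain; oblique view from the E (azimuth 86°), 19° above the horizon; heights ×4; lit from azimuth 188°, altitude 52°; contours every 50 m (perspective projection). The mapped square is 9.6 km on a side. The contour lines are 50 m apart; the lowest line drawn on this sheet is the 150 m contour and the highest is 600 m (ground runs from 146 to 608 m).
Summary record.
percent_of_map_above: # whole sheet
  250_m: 89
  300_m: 63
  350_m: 39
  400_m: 20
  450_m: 11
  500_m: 5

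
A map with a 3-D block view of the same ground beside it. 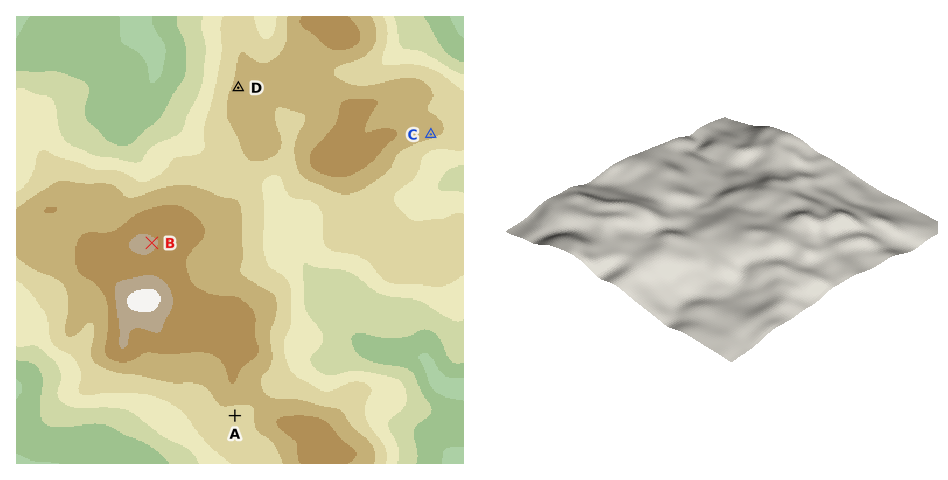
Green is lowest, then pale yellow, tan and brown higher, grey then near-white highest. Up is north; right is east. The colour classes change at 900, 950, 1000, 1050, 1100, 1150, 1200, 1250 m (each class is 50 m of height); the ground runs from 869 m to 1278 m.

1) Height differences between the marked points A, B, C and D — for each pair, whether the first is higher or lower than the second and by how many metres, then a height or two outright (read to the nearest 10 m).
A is lower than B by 120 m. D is lower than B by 90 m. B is higher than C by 90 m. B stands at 1200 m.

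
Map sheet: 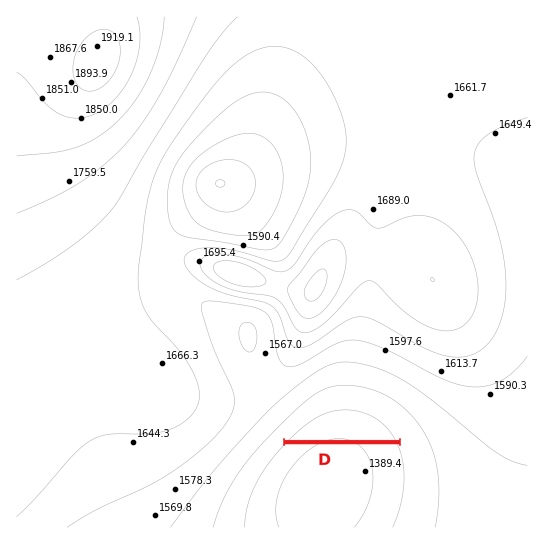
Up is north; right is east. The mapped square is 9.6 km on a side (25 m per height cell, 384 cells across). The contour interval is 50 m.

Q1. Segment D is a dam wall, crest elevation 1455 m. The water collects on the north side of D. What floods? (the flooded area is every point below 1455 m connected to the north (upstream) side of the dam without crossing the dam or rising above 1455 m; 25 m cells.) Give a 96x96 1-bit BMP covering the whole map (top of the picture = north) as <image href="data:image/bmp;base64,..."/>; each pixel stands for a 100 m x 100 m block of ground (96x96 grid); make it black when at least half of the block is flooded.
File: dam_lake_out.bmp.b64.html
<image width="96" height="96" href="data:image/bmp;base64,Qk2+BAAAAAAAAD4AAAAoAAAAYAAAAGAAAAABAAEAAAAAAIAEAAATCwAAEwsAAAIAAAAAAAAA////AAAAAAAAAAAAAAAAAAAAAAAAAAAAAAAAAAAAAAAAAAAAAAAAAAAAAAAAAAAAAAAAAAAAAAAAAAAAAAAAAAAAAAAAAAAAAAAAAAAAAAAAAAAAAAAAAAAAAAAAAAAAAAAAAAAAAAAAAAAAAAAAAAAAAAAAAAAAAAAAAAAAAAAAAAAAAAAAAAAAAAAAAAAAAAAAAAAAAAAAAAAAAAAAAAAAAAAAAAAAAAAAAAAAAAAAAAAAAAAAAAAAAAAAAAAAAAAAAAAAAAAAAAAAAAAf//4AAAAAAAAAAAAP//4AAAAAAAAAAAAH//wAAAAAAAAAAAAD//wAAAAAAAAAAAAB//AAAAAAAAAAAAAAf+AAAAAAAAAAAAAADwAAAAAAAAAAAAAAAAAAAAAAAAAAAAAAAAAAAAAAAAAAAAAAAAAAAAAAAAAAAAAAAAAAAAAAAAAAAAAAAAAAAAAAAAAAAAAAAAAAAAAAAAAAAAAAAAAAAAAAAAAAAAAAAAAAAAAAAAAAAAAAAAAAAAAAAAAAAAAAAAAAAAAAAAAAAAAAAAAAAAAAAAAAAAAAAAAAAAAAAAAAAAAAAAAAAAAAAAAAAAAAAAAAAAAAAAAAAAAAAAAAAAAAAAAAAAAAAAAAAAAAAAAAAAAAAAAAAAAAAAAAAAAAAAAAAAAAAAAAAAAAAAAAAAAAAAAAAAAAAAAAAAAAAAAAAAAAAAAAAAAAAAAAAAAAAAAAAAAAAAAAAAAAAAAAAAAAAAAAAAAAAAAAAAAAAAAAAAAAAAAAAAAAAAAAAAAAAAAAAAAAAAAAAAAAAAAAAAAAAAAAAAAAAAAAAAAAAAAAAAAAAAAAAAAAAAAAAAAAAAAAAAAAAAAAAAAAAAAAAAAAAAAAAAAAAAAAAAAAAAAAAAAAAAAAAAAAAAAAAAAAAAAAAAAAAAAAAAAAAAAAAAAAAAAAAAAAAAAAAAAAAAAAAAAAAAAAAAAAAAAAAAAAAAAAAAAAAAAAAAAAAAAAAAAAAAAAAAAAAAAAAAAAAAAAAAAAAAAAAAAAAAAAAAAAAAAAAAAAAAAAAAAAAAAAAAAAAAAAAAAAAAAAAAAAAAAAAAAAAAAAAAAAAAAAAAAAAAAAAAAAAAAAAAAAAAAAAAAAAAAAAAAAAAAAAAAAAAAAAAAAAAAAAAAAAAAAAAAAAAAAAAAAAAAAAAAAAAAAAAAAAAAAAAAAAAAAAAAAAAAAAAAAAAAAAAAAAAAAAAAAAAAAAAAAAAAAAAAAAAAAAAAAAAAAAAAAAAAAAAAAAAAAAAAAAAAAAAAAAAAAAAAAAAAAAAAAAAAAAAAAAAAAAAAAAAAAAAAAAAAAAAAAAAAAAAAAAAAAAAAAAAAAAAAAAAAAAAAAAAAAAAAAAAAAAAAAAAAAAAAAAAAAAAAAAAAAAAAAAAAAAAAAAAAAAAAAAAAAAAAAAAAAAAAAAAAAAAAAAAAAAAAAAAAAAAAAAAAAAAAAAAAAAAAAAAAAAAAAAAAAAAAAAAAAAAAAAAAAAAAAAAAAAAAAAAAAAAAAAAAAAAAAAAAAAAA="/>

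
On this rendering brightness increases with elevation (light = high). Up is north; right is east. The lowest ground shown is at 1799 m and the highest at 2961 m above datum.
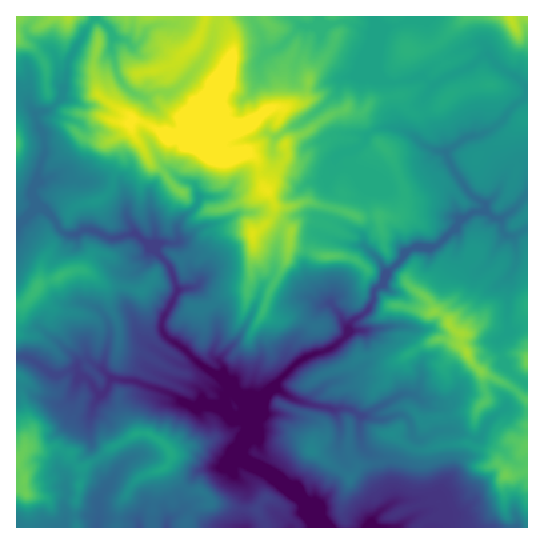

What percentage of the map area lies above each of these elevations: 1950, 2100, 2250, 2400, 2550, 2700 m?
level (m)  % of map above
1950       97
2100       88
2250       71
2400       44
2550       19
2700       6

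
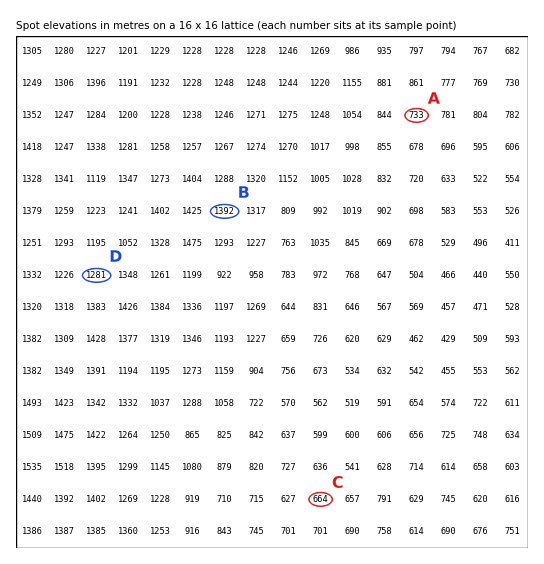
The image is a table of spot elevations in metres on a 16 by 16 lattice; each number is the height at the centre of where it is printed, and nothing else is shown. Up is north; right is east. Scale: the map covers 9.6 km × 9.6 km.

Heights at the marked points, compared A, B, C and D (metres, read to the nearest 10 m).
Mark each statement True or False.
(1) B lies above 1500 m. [False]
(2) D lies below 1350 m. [True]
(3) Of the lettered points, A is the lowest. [False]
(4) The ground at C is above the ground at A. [False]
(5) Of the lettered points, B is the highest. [True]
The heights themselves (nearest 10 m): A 730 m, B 1390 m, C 660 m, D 1280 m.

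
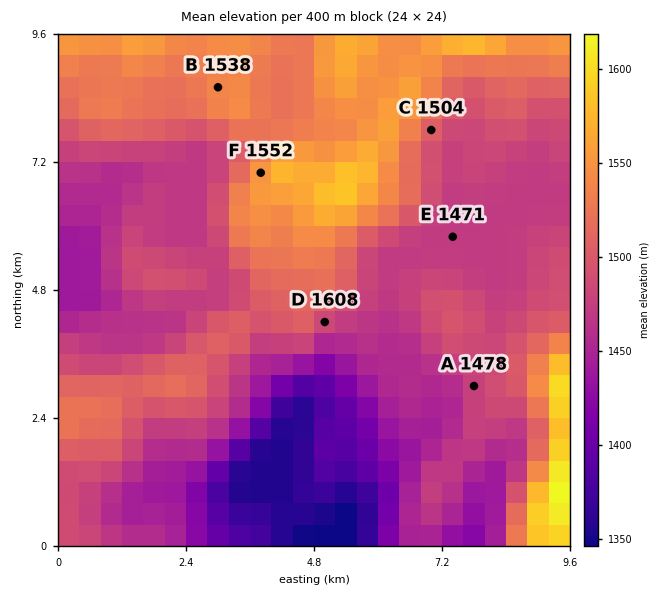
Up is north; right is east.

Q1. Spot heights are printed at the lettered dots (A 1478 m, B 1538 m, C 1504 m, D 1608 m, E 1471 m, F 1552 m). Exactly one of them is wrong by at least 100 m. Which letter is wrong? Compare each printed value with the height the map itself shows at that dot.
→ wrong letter D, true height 1483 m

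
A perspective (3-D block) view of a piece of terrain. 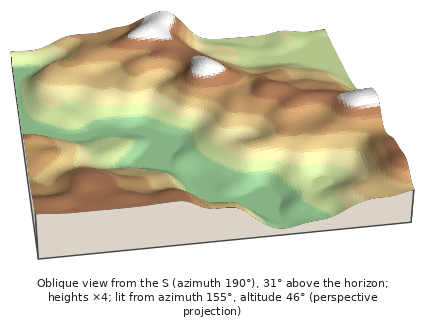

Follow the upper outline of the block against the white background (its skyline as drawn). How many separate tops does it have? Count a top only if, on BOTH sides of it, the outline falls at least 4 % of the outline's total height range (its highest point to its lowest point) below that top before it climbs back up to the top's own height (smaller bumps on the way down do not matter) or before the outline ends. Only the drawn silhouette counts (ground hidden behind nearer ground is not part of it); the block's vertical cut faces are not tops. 2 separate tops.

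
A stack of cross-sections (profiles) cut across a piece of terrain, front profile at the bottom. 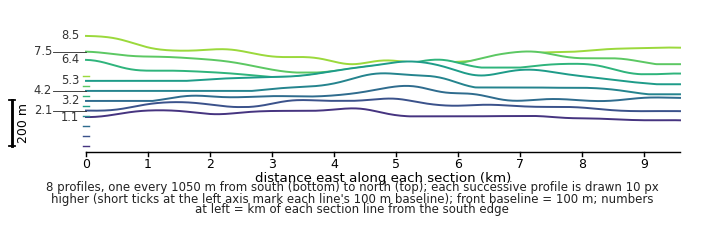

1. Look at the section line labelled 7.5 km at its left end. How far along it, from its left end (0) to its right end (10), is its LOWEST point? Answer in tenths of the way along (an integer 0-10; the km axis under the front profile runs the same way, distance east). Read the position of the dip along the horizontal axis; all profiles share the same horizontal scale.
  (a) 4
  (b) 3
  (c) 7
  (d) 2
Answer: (a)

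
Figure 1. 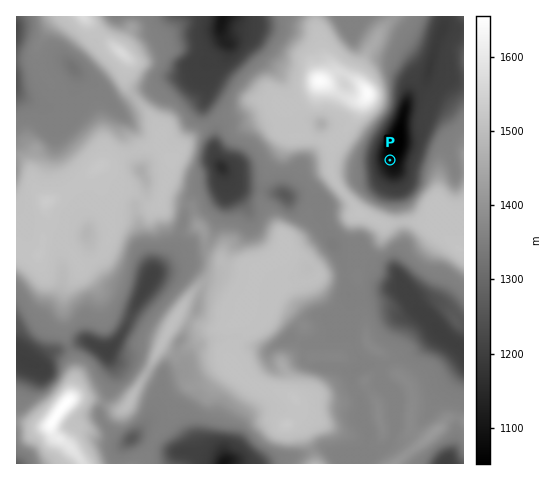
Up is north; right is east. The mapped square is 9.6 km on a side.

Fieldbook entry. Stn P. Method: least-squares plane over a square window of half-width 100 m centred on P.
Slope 9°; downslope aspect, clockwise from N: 33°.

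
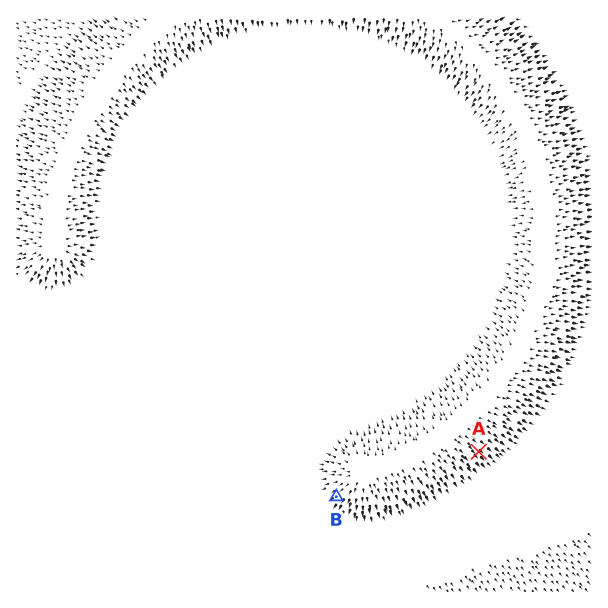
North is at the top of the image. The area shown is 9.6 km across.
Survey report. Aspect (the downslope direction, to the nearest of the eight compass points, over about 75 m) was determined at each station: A SE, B SW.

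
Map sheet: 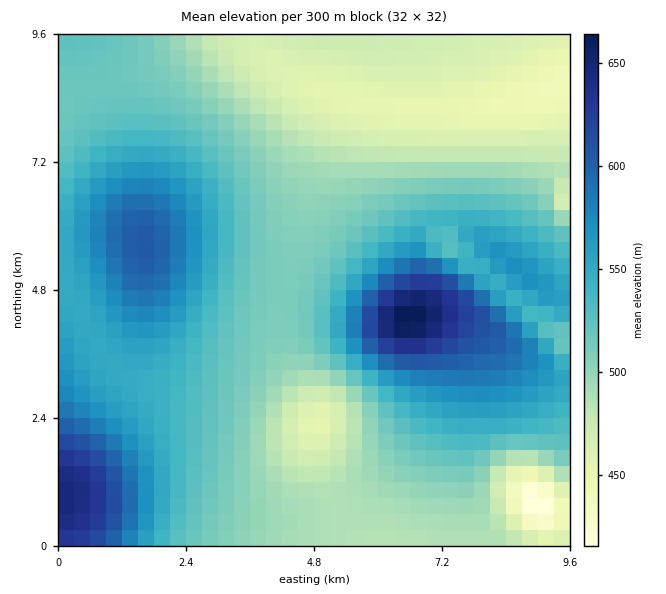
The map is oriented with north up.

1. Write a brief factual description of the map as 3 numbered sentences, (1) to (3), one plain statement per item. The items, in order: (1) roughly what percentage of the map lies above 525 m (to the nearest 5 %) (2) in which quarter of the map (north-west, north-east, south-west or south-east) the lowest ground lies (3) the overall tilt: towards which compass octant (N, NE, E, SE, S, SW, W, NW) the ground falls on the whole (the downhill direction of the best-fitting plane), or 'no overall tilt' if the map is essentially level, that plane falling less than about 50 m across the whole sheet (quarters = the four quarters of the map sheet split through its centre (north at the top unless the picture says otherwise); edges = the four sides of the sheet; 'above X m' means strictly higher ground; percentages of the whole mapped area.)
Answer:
(1) About 45 % of the map lies above 525 m.
(2) The lowest ground is in the south-east quarter.
(3) Overall the map slopes down towards the north-east.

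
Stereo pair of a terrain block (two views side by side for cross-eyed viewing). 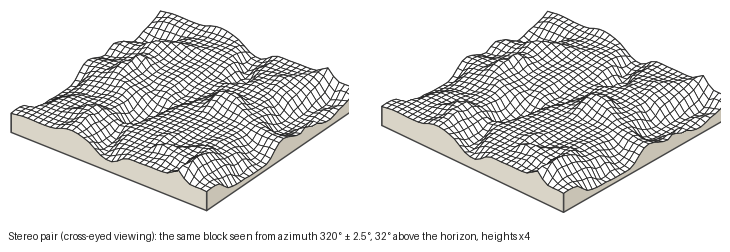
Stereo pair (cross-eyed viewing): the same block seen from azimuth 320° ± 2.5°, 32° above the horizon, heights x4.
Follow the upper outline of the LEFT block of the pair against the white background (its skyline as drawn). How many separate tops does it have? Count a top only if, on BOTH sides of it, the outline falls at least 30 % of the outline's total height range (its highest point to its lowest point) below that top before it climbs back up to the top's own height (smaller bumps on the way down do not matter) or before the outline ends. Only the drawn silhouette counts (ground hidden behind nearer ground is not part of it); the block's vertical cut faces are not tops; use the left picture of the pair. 1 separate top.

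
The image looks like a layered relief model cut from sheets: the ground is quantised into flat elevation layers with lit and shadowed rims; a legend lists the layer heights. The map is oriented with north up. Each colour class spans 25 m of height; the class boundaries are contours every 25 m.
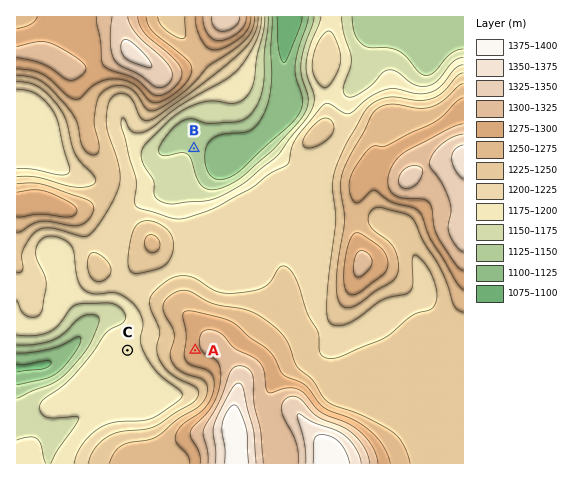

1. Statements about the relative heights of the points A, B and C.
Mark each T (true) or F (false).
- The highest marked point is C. F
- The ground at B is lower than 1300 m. T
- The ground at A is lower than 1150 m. F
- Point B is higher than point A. F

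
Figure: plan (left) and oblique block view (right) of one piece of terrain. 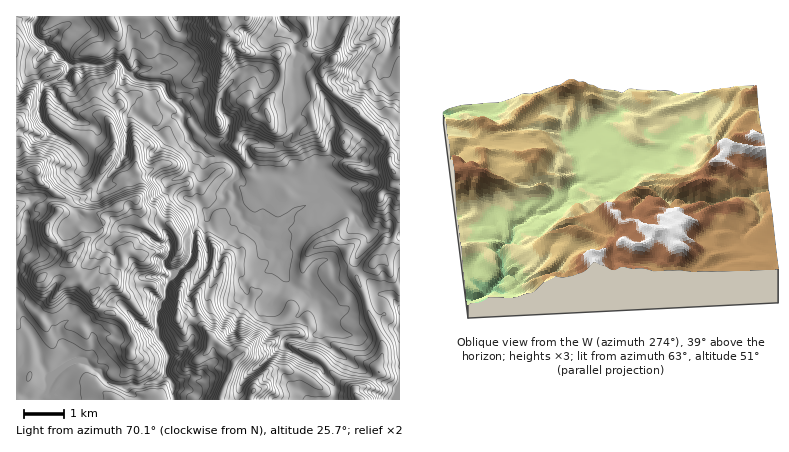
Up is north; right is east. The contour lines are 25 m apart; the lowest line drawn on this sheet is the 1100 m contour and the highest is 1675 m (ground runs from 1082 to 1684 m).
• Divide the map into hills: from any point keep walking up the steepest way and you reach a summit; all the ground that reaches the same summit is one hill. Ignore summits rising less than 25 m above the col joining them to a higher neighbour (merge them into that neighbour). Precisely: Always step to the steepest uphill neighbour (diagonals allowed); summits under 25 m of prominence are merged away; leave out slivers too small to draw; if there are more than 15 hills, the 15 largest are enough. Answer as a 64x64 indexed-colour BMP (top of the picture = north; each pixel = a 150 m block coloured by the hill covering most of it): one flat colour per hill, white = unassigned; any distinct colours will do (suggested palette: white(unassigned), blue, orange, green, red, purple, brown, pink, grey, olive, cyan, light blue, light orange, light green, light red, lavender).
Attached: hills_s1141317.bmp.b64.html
<image width="64" height="64" href="data:image/bmp;base64,Qk12CAAAAAAAAHYAAAAoAAAAQAAAAEAAAAABAAQAAAAAAAAIAAATCwAAEwsAABAAAAAAAAAA////ALR3HwAOf/8ALKAsACgn1gC9Z5QAS1aMAMJ34wB/f38AIr28AM++FwDox64AeLv/AIrfmACWmP8A1bDFABER7u7u7u7u7u7u7u4zMzMzMzzMzMzMzMzMwAAAAAAAEREe7u7u7u7u7u7u7jMzMzMzPMzMzMzMzMzAAAAAAAARERHu7u7u7hERHu7uMzMzMzM8zMzMzMzMzMAAAAAAEREREe7u7u7hEREREe4zMzMzMzPMzMzMzMzMAAAAABERERERHu7u7hEREREREzMzMzMzMzzMzMzMzMAAAAABERERERER7u7hERERERETMzMzMzMzM8zMzMzMwAAAARERERERERER4RERERERERMzMzMzMzMzPMzMzMERAAARERERERERERERERERERERHTMzMzMzMzMzPMzBEREQEREREREREREREREREREREREd3TMzMzMzMzMzwREREREREREREREREREREREREREREd3d0zMzMzMzMzMxERERERERERERERERERERERERERER3d3TMzMzMzMzMzMzMxERERERERERERERERERERERERHd3dMzMzMzMzMzMzMzMREREREREREREREREREREREREd3d0zMzMzMzMzMzMzMzERERERERERERERERERERERER3d3TMzMzMzMzMzEzMzERERERERERERERERERERERERHd3d0zMzMzMzMzERMzN3EREREREREREREREREREREREd3d0zMzMzMzMzERETM3d3ERERERERERERERERERERER3d3TMzMzMzMRERERE3d3d3cRERcREREREREREREREREd3dMzMzMzMREREREXd3d3d3dxdxERERERERERERERER3d0zMzMzMRERERERd3d3d3d3d3ERERERERERERERERHd3dMzMzMxERERERF3d3d3d3d3cRERERERERERERERER3d3TMzMzMREREREXd3d3d3d3dxEREREREREREREREREd3dMzMzMzMxERERd3d3d3d3d3ERERERERERERERERERHd3TMzMzMzMREREXdxF3d3d3cRERERERERERERERERER3dMzMzMzMxERERERERF3d3dxEf8RERERERERERERERHd0RMzMzMzEREREREREXd3d3Af//8REREREREREREREd3RETMzMzMRERERERERF3d3cP////ERERERERERERERHdEREzMzERERERERERERd3dwD///8REREREREREREREdERERMzMRERERERERERF3d3AP////ERERERERERERER0RERETMRERERERERERFEREQA/////xERERERERERERERERERIiERERERERERFERERAD/////8REREREREREREREREREiIREREREREREUREREAP////8REREREREREREREREREiIhEREREREREUREREQA/////xERERERERERERERERESIiIREREREREURERERAAP/5mf//ERERERERERERERERIiIhERERERREREREREmZmZmZn//xERERERERERERERIiIiIRERERJERERERESZmZmZmf//EREREREREREREREiIiIhEREREiRERERERJmZmZmZn/ZhERERERERERERESIiIiERFEQiIiIiREREmZmZmZmfZmYREREREREREREREiIiJERERCIiIiJERESZmZmZmZZmZmERERERERERERESIiIkREREQiIiIkRERJmZmZmZlmZmYRERERERERERESIiIiRERERCIiIiREREmZmZmZmWZmZmEREREREREREiIiIiJEREREQAAARERESZmZmZmRZmZmYRERERERESIiIiIiIkRERERAAAAERERJmZmZmREWZmZhEREREREQIiIiIiIohEREREAAAAqqREmZmZmRERFmZmEREREREQAAAoiIiIiIREREQAAACqqkQAAAAREREWZmYRERERERAAAAiIiIiIiEREREAACqqqqgAAARERERZmZhERERERAAAACIiIiIiIRERESgqqqqqqAAAREREWZmZmYREREREAAAAIiIiIiIhERERKqqqqqqoAABERFmZmZmYREREREQAAAAiIiIiIiEREREqqqqqqqgAAERFmZmZmYRERERERIgAAiIiIiIiIREREqqqqqqqqAAARFmZmZmZhERERERIiIiKIiIiIiIiERFVaqqqqqqoAABEWZmZmZhERERESIiIiIoiIiIiIiIRVVVqqqqqqqgAAEWZmZmZmERERERIiIiIiKIiIiIiIhVVVVVWqqqqqAAABZmZmZmZhERERIiIiIiIoiIiIiIiFVVVVVVWqqqoAABEWERZmZmYRIiIiIiIiIiKIiIiIiFVVVVVVVaqqoQABERERFmZmZhIiIiIiIiIiIiiIIiIiVVVVVVVVWqoREREREREWZmZmuxESIiIiIiIiIiIiIiIlVVVVVVVaoRERERERu7u7u7u7ERESIiIiIiIiIiIiIiVVVVVVVVVRERERERu7u7u7u7sREREiIiIiIiIiIiIiIFVVVVVVVVURERERu7u7u7u7uxERESIiIiIiIiIiIiIgBVVVVVVVVRERERu7u7u7u7uxEREREiIiIiIiIiIiIiAABVVVVVVVURERG7u7u7u7u7ERERESIiIiIiIiIiIiIAAFVVVVVVVRERERG7u7u7u7sRERERIiIiIiIiIiIiIAAABVVVVVVVERERERu7u7u7uxEREREiIiIiIiIiIiIAAAAFVVVVVVUREREREbu7u7uxERERESIiIiIiIiIiIAAAAAVVVVVVVR"/>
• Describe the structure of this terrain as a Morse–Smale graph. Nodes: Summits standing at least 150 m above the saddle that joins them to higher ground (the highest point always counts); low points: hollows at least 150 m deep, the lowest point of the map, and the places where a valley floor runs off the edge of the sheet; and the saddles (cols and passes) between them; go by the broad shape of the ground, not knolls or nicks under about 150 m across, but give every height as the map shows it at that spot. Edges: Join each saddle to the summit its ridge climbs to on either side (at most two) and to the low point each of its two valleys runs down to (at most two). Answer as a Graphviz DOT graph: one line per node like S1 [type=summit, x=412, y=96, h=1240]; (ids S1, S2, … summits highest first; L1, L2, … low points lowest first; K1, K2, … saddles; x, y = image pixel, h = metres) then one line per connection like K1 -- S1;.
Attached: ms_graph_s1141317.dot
graph terrain {
  S1 [type=summit, x=70, y=258, h=1684];
  S2 [type=summit, x=220, y=398, h=1671];
  S3 [type=summit, x=224, y=24, h=1589];
  L1 [type=low, x=38, y=16, h=1082];
  L2 [type=low, x=396, y=16, h=1136];
  K1 [type=saddle, x=174, y=400, h=1406];
  K2 [type=saddle, x=292, y=122, h=1395];
  K3 [type=saddle, x=168, y=26, h=1286];
  K1 -- S1;
  K1 -- S2;
  K1 -- L1;
  K2 -- S3;
  K2 -- L1;
  K2 -- L2;
  K3 -- S1;
  K3 -- S3;
  K3 -- L1;
}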